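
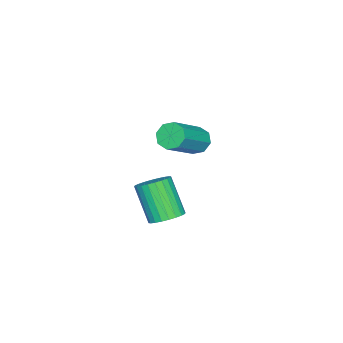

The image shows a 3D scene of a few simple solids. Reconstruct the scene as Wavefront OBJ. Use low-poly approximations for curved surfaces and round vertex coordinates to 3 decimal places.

v 2.878 3.167 -1.898
v 3.408 3.515 -1.498
v 2.853 2.64 -0.002
v 2.322 2.293 -0.402
v 3.185 3.702 -1.471
v 2.629 2.827 0.025
v 2.915 3.808 -1.51
v 2.359 2.933 -0.014
v 2.639 3.816 -1.607
v 2.083 2.941 -0.111
v 2.4 3.726 -1.749
v 1.844 2.851 -0.253
v 2.233 3.55 -1.914
v 1.677 2.675 -0.418
v 2.165 3.316 -2.076
v 1.609 2.442 -0.58
v 2.205 3.06 -2.211
v 1.649 2.185 -0.715
v 2.347 2.82 -2.298
v 1.792 1.945 -0.802
v 2.571 2.633 -2.325
v 2.015 1.758 -0.829
v 2.841 2.527 -2.286
v 2.285 1.652 -0.79
v 3.117 2.519 -2.189
v 2.561 1.644 -0.693
v 3.356 2.609 -2.047
v 2.8 1.734 -0.551
v 3.523 2.785 -1.882
v 2.967 1.91 -0.386
v 3.591 3.018 -1.72
v 3.035 2.144 -0.224
v 3.551 3.275 -1.585
v 2.995 2.4 -0.089
v -2.65 1.894 -1.343
v -2.234 1.925 -1.892
v -0.513 1.556 -0.606
v -0.93 1.526 -0.057
v -2.303 2.396 -1.665
v -0.582 2.028 -0.378
v -2.576 2.574 -1.249
v -0.855 2.205 0.038
v -2.892 2.353 -0.888
v -1.171 1.985 0.398
v -3.067 1.864 -0.794
v -1.346 1.495 0.492
v -2.998 1.392 -1.022
v -1.277 1.024 0.265
v -2.725 1.215 -1.438
v -1.004 0.846 -0.151
v -2.409 1.435 -1.798
v -0.688 1.067 -0.512
f 2 1 5
f 2 5 3
f 3 5 6
f 3 6 4
f 5 1 7
f 5 7 6
f 6 7 8
f 6 8 4
f 7 1 9
f 7 9 8
f 8 9 10
f 8 10 4
f 9 1 11
f 9 11 10
f 10 11 12
f 10 12 4
f 11 1 13
f 11 13 12
f 12 13 14
f 12 14 4
f 13 1 15
f 13 15 14
f 14 15 16
f 14 16 4
f 15 1 17
f 15 17 16
f 16 17 18
f 16 18 4
f 17 1 19
f 17 19 18
f 18 19 20
f 18 20 4
f 19 1 21
f 19 21 20
f 20 21 22
f 20 22 4
f 21 1 23
f 21 23 22
f 22 23 24
f 22 24 4
f 23 1 25
f 23 25 24
f 24 25 26
f 24 26 4
f 25 1 27
f 25 27 26
f 26 27 28
f 26 28 4
f 27 1 29
f 27 29 28
f 28 29 30
f 28 30 4
f 29 1 31
f 29 31 30
f 30 31 32
f 30 32 4
f 31 1 33
f 31 33 32
f 32 33 34
f 32 34 4
f 33 1 2
f 33 2 34
f 34 2 3
f 34 3 4
f 36 35 39
f 36 39 37
f 37 39 40
f 37 40 38
f 39 35 41
f 39 41 40
f 40 41 42
f 40 42 38
f 41 35 43
f 41 43 42
f 42 43 44
f 42 44 38
f 43 35 45
f 43 45 44
f 44 45 46
f 44 46 38
f 45 35 47
f 45 47 46
f 46 47 48
f 46 48 38
f 47 35 49
f 47 49 48
f 48 49 50
f 48 50 38
f 49 35 51
f 49 51 50
f 50 51 52
f 50 52 38
f 51 35 36
f 51 36 52
f 52 36 37
f 52 37 38



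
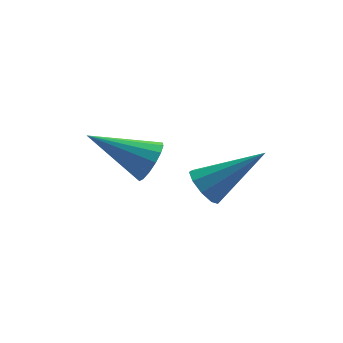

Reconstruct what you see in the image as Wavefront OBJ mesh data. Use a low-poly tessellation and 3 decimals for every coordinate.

v -2.53 -0.322 1.485
v -2.132 0.064 2.005
v -4.33 0.202 2.475
v -2.211 0.325 1.722
v -2.375 0.414 1.376
v -2.581 0.305 1.059
v -2.774 0.028 0.856
v -2.9 -0.343 0.822
v -2.928 -0.708 0.966
v -2.849 -0.97 1.249
v -2.684 -1.058 1.595
v -2.478 -0.949 1.912
v -2.286 -0.672 2.115
v -2.159 -0.302 2.149
v -1.276 -2.104 1.588
v -0.867 -2.059 1.021
v 0.476 -2.096 2.852
v -0.981 -1.62 1.176
v -1.232 -1.408 1.524
v -1.504 -1.521 1.901
v -1.669 -1.907 2.132
v -1.65 -2.385 2.108
v -1.456 -2.731 1.841
v -1.177 -2.784 1.455
v -0.945 -2.518 1.132
f 2 1 4
f 2 4 3
f 4 1 5
f 4 5 3
f 5 1 6
f 5 6 3
f 6 1 7
f 6 7 3
f 7 1 8
f 7 8 3
f 8 1 9
f 8 9 3
f 9 1 10
f 9 10 3
f 10 1 11
f 10 11 3
f 11 1 12
f 11 12 3
f 12 1 13
f 12 13 3
f 13 1 14
f 13 14 3
f 14 1 2
f 14 2 3
f 16 15 18
f 16 18 17
f 18 15 19
f 18 19 17
f 19 15 20
f 19 20 17
f 20 15 21
f 20 21 17
f 21 15 22
f 21 22 17
f 22 15 23
f 22 23 17
f 23 15 24
f 23 24 17
f 24 15 25
f 24 25 17
f 25 15 16
f 25 16 17



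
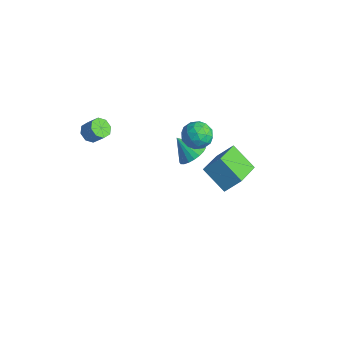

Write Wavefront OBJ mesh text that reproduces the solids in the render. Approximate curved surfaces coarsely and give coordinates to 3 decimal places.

v 4.309 1.226 0.822
v 2.891 0.845 1.864
v 3.325 2.893 0.091
v 1.907 2.513 1.133
v 4.833 1.967 1.807
v 3.415 1.587 2.849
v 3.849 3.635 1.076
v 2.431 3.254 2.118
v 0.804 1.772 3.075
v 1.552 2.307 3.249
v 1.528 0.573 3.651
v 2.276 1.108 3.825
v 1.488 1.232 4.314
v 1.04 1.973 3.958
v 2.04 0.907 2.942
v 1.592 1.648 2.586
v 2.316 1.772 3.167
v 1.974 1.973 4.015
v 1.106 0.907 2.885
v 0.764 1.108 3.733
v 1.114 2.145 3.112
v 1.966 0.735 3.788
v 1.502 0.808 4.076
v 1.942 1.123 4.178
v 0.814 1.948 3.529
v 1.253 2.263 3.631
v 1.216 1.631 4.256
v 1.827 0.617 3.269
v 2.266 0.932 3.371
v 1.138 1.757 2.722
v 1.578 2.072 2.824
v 1.864 1.249 2.644
v 2.003 2.145 3.166
v 2.428 1.44 3.504
v 2.289 1.322 2.985
v 2.026 1.758 2.776
v 1.802 2.263 3.664
v 2.228 1.558 4.002
v 1.765 1.631 4.29
v 1.502 2.067 4.081
v 2.251 1.949 3.615
v 0.852 1.322 2.898
v 1.278 0.617 3.236
v 1.578 0.813 2.819
v 1.315 1.249 2.61
v 0.652 1.44 3.396
v 1.077 0.735 3.734
v 1.054 1.122 4.124
v 0.791 1.558 3.915
v 0.829 0.931 3.285
v -2.518 4.179 -3.761
v -1.895 4.497 -3.118
v -3.462 3.721 -2.619
v -2.122 4.816 -3.177
v -2.417 5.024 -3.337
v -2.73 5.086 -3.571
v -3.006 4.991 -3.837
v -3.198 4.756 -4.09
v -3.272 4.422 -4.286
v -3.216 4.045 -4.391
v -3.04 3.692 -4.387
v -2.773 3.423 -4.275
v -2.462 3.284 -4.074
v -2.161 3.301 -3.819
v -1.922 3.469 -3.553
v -1.786 3.761 -3.324
v -1.777 4.124 -3.17
v -1.905 -3.16 3.613
v -1.504 -2.861 3.182
v -0.894 -2.562 3.956
v -1.295 -2.86 4.387
v -1.869 -2.555 3.351
v -1.259 -2.256 4.125
v -2.255 -2.603 3.673
v -1.644 -2.304 4.447
v -2.436 -2.977 3.961
v -1.826 -2.678 4.735
v -2.306 -3.458 4.044
v -1.696 -3.159 4.818
v -1.941 -3.764 3.875
v -1.331 -3.465 4.649
v -1.556 -3.716 3.553
v -0.945 -3.417 4.327
v -1.374 -3.342 3.265
v -0.764 -3.043 4.039
f 2 4 1
f 5 2 1
f 1 4 3
f 3 5 1
f 2 8 4
f 6 2 5
f 6 8 2
f 4 8 3
f 7 5 3
f 3 8 7
f 7 6 5
f 8 6 7
f 9 46 25
f 46 20 49
f 25 49 14
f 46 49 25
f 9 25 21
f 25 14 26
f 21 26 10
f 25 26 21
f 9 21 30
f 21 10 31
f 30 31 16
f 21 31 30
f 9 30 42
f 30 16 45
f 42 45 19
f 30 45 42
f 9 42 46
f 42 19 50
f 46 50 20
f 42 50 46
f 10 26 37
f 26 14 40
f 37 40 18
f 26 40 37
f 14 49 27
f 49 20 48
f 27 48 13
f 49 48 27
f 20 50 47
f 50 19 43
f 47 43 11
f 50 43 47
f 19 45 44
f 45 16 32
f 44 32 15
f 45 32 44
f 16 31 36
f 31 10 33
f 36 33 17
f 31 33 36
f 12 38 24
f 38 18 39
f 24 39 13
f 38 39 24
f 12 24 22
f 24 13 23
f 22 23 11
f 24 23 22
f 12 22 29
f 22 11 28
f 29 28 15
f 22 28 29
f 12 29 34
f 29 15 35
f 34 35 17
f 29 35 34
f 12 34 38
f 34 17 41
f 38 41 18
f 34 41 38
f 13 39 27
f 39 18 40
f 27 40 14
f 39 40 27
f 11 23 47
f 23 13 48
f 47 48 20
f 23 48 47
f 15 28 44
f 28 11 43
f 44 43 19
f 28 43 44
f 17 35 36
f 35 15 32
f 36 32 16
f 35 32 36
f 18 41 37
f 41 17 33
f 37 33 10
f 41 33 37
f 52 51 54
f 52 54 53
f 54 51 55
f 54 55 53
f 55 51 56
f 55 56 53
f 56 51 57
f 56 57 53
f 57 51 58
f 57 58 53
f 58 51 59
f 58 59 53
f 59 51 60
f 59 60 53
f 60 51 61
f 60 61 53
f 61 51 62
f 61 62 53
f 62 51 63
f 62 63 53
f 63 51 64
f 63 64 53
f 64 51 65
f 64 65 53
f 65 51 66
f 65 66 53
f 66 51 67
f 66 67 53
f 67 51 52
f 67 52 53
f 69 68 72
f 69 72 70
f 70 72 73
f 70 73 71
f 72 68 74
f 72 74 73
f 73 74 75
f 73 75 71
f 74 68 76
f 74 76 75
f 75 76 77
f 75 77 71
f 76 68 78
f 76 78 77
f 77 78 79
f 77 79 71
f 78 68 80
f 78 80 79
f 79 80 81
f 79 81 71
f 80 68 82
f 80 82 81
f 81 82 83
f 81 83 71
f 82 68 84
f 82 84 83
f 83 84 85
f 83 85 71
f 84 68 69
f 84 69 85
f 85 69 70
f 85 70 71



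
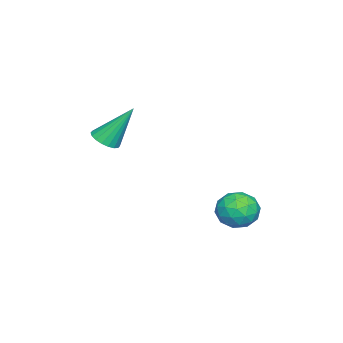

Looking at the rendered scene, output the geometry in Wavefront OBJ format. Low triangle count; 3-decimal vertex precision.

v 2.589 -2.964 -0.222
v 3.234 -3.104 0.01
v 2.191 -1.876 1.542
v 3.273 -2.837 -0.146
v 3.177 -2.595 -0.317
v 2.964 -2.426 -0.469
v 2.676 -2.364 -0.572
v 2.372 -2.42 -0.606
v 2.11 -2.584 -0.564
v 1.944 -2.823 -0.454
v 1.905 -3.09 -0.298
v 2.002 -3.332 -0.127
v 2.215 -3.501 0.025
v 2.502 -3.564 0.128
v 2.806 -3.507 0.162
v 3.068 -3.343 0.12
v 1.884 3.085 -4.203
v 2.194 2.574 -3.416
v 0.646 2.086 -4.364
v 0.956 1.575 -3.577
v 0.598 2.489 -3.463
v 1.363 3.106 -3.363
v 1.477 1.554 -4.417
v 2.242 2.171 -4.317
v 1.943 1.628 -3.548
v 1.4 2.205 -2.959
v 1.44 2.455 -4.821
v 0.897 3.032 -4.232
v 2.148 2.917 -3.795
v 0.692 1.743 -3.985
v 0.482 2.28 -3.917
v 0.664 1.979 -3.455
v 1.659 3.23 -3.764
v 1.842 2.93 -3.302
v 0.903 2.88 -3.329
v 0.998 1.73 -4.478
v 1.181 1.43 -4.016
v 2.176 2.681 -4.325
v 2.358 2.38 -3.863
v 1.937 1.78 -4.451
v 2.182 2.061 -3.411
v 1.455 1.473 -3.505
v 1.761 1.461 -3.999
v 2.21 1.824 -3.94
v 1.863 2.4 -3.064
v 1.135 1.813 -3.158
v 0.925 2.35 -3.091
v 1.374 2.713 -3.033
v 1.715 1.844 -3.142
v 1.705 2.847 -4.622
v 0.977 2.26 -4.716
v 1.466 1.947 -4.747
v 1.915 2.31 -4.689
v 1.385 3.187 -4.275
v 0.658 2.599 -4.369
v 0.63 2.836 -3.84
v 1.079 3.199 -3.781
v 1.125 2.816 -4.638
f 2 1 4
f 2 4 3
f 4 1 5
f 4 5 3
f 5 1 6
f 5 6 3
f 6 1 7
f 6 7 3
f 7 1 8
f 7 8 3
f 8 1 9
f 8 9 3
f 9 1 10
f 9 10 3
f 10 1 11
f 10 11 3
f 11 1 12
f 11 12 3
f 12 1 13
f 12 13 3
f 13 1 14
f 13 14 3
f 14 1 15
f 14 15 3
f 15 1 16
f 15 16 3
f 16 1 2
f 16 2 3
f 17 54 33
f 54 28 57
f 33 57 22
f 54 57 33
f 17 33 29
f 33 22 34
f 29 34 18
f 33 34 29
f 17 29 38
f 29 18 39
f 38 39 24
f 29 39 38
f 17 38 50
f 38 24 53
f 50 53 27
f 38 53 50
f 17 50 54
f 50 27 58
f 54 58 28
f 50 58 54
f 18 34 45
f 34 22 48
f 45 48 26
f 34 48 45
f 22 57 35
f 57 28 56
f 35 56 21
f 57 56 35
f 28 58 55
f 58 27 51
f 55 51 19
f 58 51 55
f 27 53 52
f 53 24 40
f 52 40 23
f 53 40 52
f 24 39 44
f 39 18 41
f 44 41 25
f 39 41 44
f 20 46 32
f 46 26 47
f 32 47 21
f 46 47 32
f 20 32 30
f 32 21 31
f 30 31 19
f 32 31 30
f 20 30 37
f 30 19 36
f 37 36 23
f 30 36 37
f 20 37 42
f 37 23 43
f 42 43 25
f 37 43 42
f 20 42 46
f 42 25 49
f 46 49 26
f 42 49 46
f 21 47 35
f 47 26 48
f 35 48 22
f 47 48 35
f 19 31 55
f 31 21 56
f 55 56 28
f 31 56 55
f 23 36 52
f 36 19 51
f 52 51 27
f 36 51 52
f 25 43 44
f 43 23 40
f 44 40 24
f 43 40 44
f 26 49 45
f 49 25 41
f 45 41 18
f 49 41 45



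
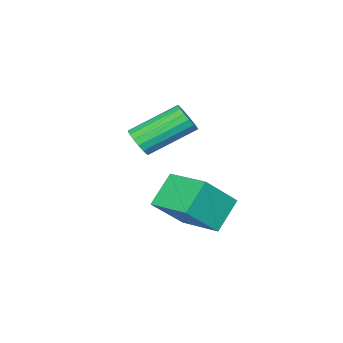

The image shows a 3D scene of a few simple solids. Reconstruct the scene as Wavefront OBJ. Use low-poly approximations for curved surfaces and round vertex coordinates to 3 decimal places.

v -0.129 2.874 -2.581
v -1.215 2.912 -1.531
v 0.193 4.593 -2.309
v -0.892 4.631 -1.26
v 1.132 2.429 -1.26
v 0.047 2.467 -0.211
v 1.455 4.148 -0.989
v 0.369 4.186 0.061
v -2.355 -0.754 -0.572
v -2.171 -1.072 0
v -3.561 0.175 1.143
v -3.745 0.494 0.572
v -1.963 -0.822 -0.02
v -3.353 0.425 1.123
v -1.845 -0.557 -0.167
v -3.235 0.691 0.976
v -1.844 -0.336 -0.406
v -3.234 0.911 0.737
v -1.96 -0.212 -0.684
v -3.35 1.036 0.46
v -2.167 -0.211 -0.935
v -3.557 1.037 0.208
v -2.416 -0.335 -1.104
v -3.806 0.913 0.04
v -2.652 -0.555 -1.15
v -4.042 0.693 -0.007
v -2.819 -0.82 -1.064
v -4.209 0.428 0.079
v -2.88 -1.07 -0.865
v -4.27 0.177 0.278
v -2.821 -1.248 -0.599
v -4.211 -0 0.544
v -2.655 -1.313 -0.327
v -4.045 -0.065 0.816
v -2.42 -1.249 -0.11
v -3.81 -0.001 1.033
f 2 4 1
f 5 2 1
f 1 4 3
f 3 5 1
f 2 8 4
f 6 2 5
f 6 8 2
f 4 8 3
f 7 5 3
f 3 8 7
f 7 6 5
f 8 6 7
f 10 9 13
f 10 13 11
f 11 13 14
f 11 14 12
f 13 9 15
f 13 15 14
f 14 15 16
f 14 16 12
f 15 9 17
f 15 17 16
f 16 17 18
f 16 18 12
f 17 9 19
f 17 19 18
f 18 19 20
f 18 20 12
f 19 9 21
f 19 21 20
f 20 21 22
f 20 22 12
f 21 9 23
f 21 23 22
f 22 23 24
f 22 24 12
f 23 9 25
f 23 25 24
f 24 25 26
f 24 26 12
f 25 9 27
f 25 27 26
f 26 27 28
f 26 28 12
f 27 9 29
f 27 29 28
f 28 29 30
f 28 30 12
f 29 9 31
f 29 31 30
f 30 31 32
f 30 32 12
f 31 9 33
f 31 33 32
f 32 33 34
f 32 34 12
f 33 9 35
f 33 35 34
f 34 35 36
f 34 36 12
f 35 9 10
f 35 10 36
f 36 10 11
f 36 11 12



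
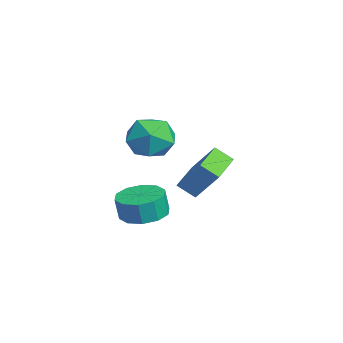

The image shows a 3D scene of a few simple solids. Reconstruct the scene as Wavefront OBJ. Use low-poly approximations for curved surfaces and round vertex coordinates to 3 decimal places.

v -0.95 -2.083 -1.099
v 0.225 -2.317 -1.124
v -1.325 -3.983 -0.996
v -0.15 -4.217 -1.021
v -0.636 -3.691 -0.06
v -0.404 -2.516 -0.124
v -0.696 -3.784 -1.996
v -0.464 -2.609 -2.06
v 0.382 -3.368 -1.679
v 0.419 -3.31 -0.482
v -1.519 -2.99 -1.638
v -1.482 -2.932 -0.441
v -1.595 -1.108 -5.131
v -1.934 -1.846 -4.53
v -3.157 -0.173 -4.865
v -3.496 -0.911 -4.264
v -0.844 -0.269 -3.676
v -1.183 -1.007 -3.075
v -2.406 0.666 -3.41
v -2.745 -0.072 -2.809
v 2.247 -3.863 -3.958
v 3.238 -4.097 -4.021
v 3.264 -4.271 -2.965
v 2.273 -4.037 -2.902
v 3.19 -3.477 -3.918
v 3.216 -3.651 -2.862
v 2.782 -3.004 -3.83
v 2.809 -3.178 -2.774
v 2.17 -2.86 -3.791
v 2.196 -3.034 -2.735
v 1.587 -3.098 -3.815
v 1.613 -3.272 -2.76
v 1.256 -3.629 -3.895
v 1.282 -3.803 -2.839
v 1.304 -4.249 -3.998
v 1.33 -4.423 -2.942
v 1.711 -4.722 -4.086
v 1.738 -4.896 -3.03
v 2.324 -4.866 -4.125
v 2.35 -5.04 -3.069
v 2.907 -4.628 -4.1
v 2.933 -4.802 -3.045
f 1 12 6
f 1 6 2
f 1 2 8
f 1 8 11
f 1 11 12
f 2 6 10
f 6 12 5
f 12 11 3
f 11 8 7
f 8 2 9
f 4 10 5
f 4 5 3
f 4 3 7
f 4 7 9
f 4 9 10
f 5 10 6
f 3 5 12
f 7 3 11
f 9 7 8
f 10 9 2
f 14 16 13
f 17 14 13
f 13 16 15
f 15 17 13
f 14 20 16
f 18 14 17
f 18 20 14
f 16 20 15
f 19 17 15
f 15 20 19
f 19 18 17
f 20 18 19
f 22 21 25
f 22 25 23
f 23 25 26
f 23 26 24
f 25 21 27
f 25 27 26
f 26 27 28
f 26 28 24
f 27 21 29
f 27 29 28
f 28 29 30
f 28 30 24
f 29 21 31
f 29 31 30
f 30 31 32
f 30 32 24
f 31 21 33
f 31 33 32
f 32 33 34
f 32 34 24
f 33 21 35
f 33 35 34
f 34 35 36
f 34 36 24
f 35 21 37
f 35 37 36
f 36 37 38
f 36 38 24
f 37 21 39
f 37 39 38
f 38 39 40
f 38 40 24
f 39 21 41
f 39 41 40
f 40 41 42
f 40 42 24
f 41 21 22
f 41 22 42
f 42 22 23
f 42 23 24



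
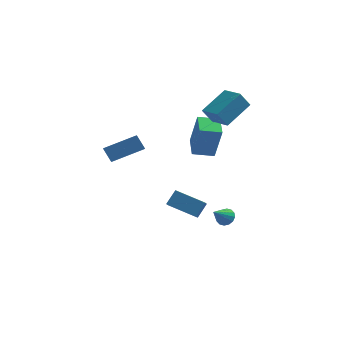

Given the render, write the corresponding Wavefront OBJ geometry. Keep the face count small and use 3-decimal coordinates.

v -3.507 -4.6 3.399
v -1.85 -3.82 4.152
v -3.904 -2.795 2.402
v -2.247 -2.015 3.155
v -2.993 -4.925 2.605
v -1.336 -4.145 3.358
v -3.39 -3.12 1.608
v -1.733 -2.34 2.361
v 2.369 -0.13 -3.92
v 2.653 0.151 -3.459
v 1.831 -1.03 -3.04
v 2.373 0.296 -3.483
v 2.092 0.326 -3.624
v 1.886 0.234 -3.845
v 1.809 0.045 -4.085
v 1.882 -0.191 -4.282
v 2.086 -0.411 -4.381
v 2.366 -0.555 -4.358
v 2.647 -0.585 -4.217
v 2.853 -0.493 -3.996
v 2.93 -0.304 -3.755
v 2.857 -0.068 -3.559
v 0.212 1.153 0.237
v 0.689 0.868 2.324
v -0.175 2.625 0.526
v 0.302 2.34 2.613
v 1.438 1.52 0.007
v 1.915 1.235 2.094
v 1.051 2.992 0.296
v 1.528 2.707 2.383
v -0.789 -0.604 -3.038
v -0.735 -1.45 -2.436
v -0.391 -0.005 -2.232
v -0.337 -0.851 -1.63
v 0.937 -0.929 -3.65
v 0.991 -1.775 -3.048
v 1.335 -0.33 -2.844
v 1.389 -1.176 -2.242
v 1.242 1.832 2.601
v 0.705 1.526 3.571
v 2.276 3.25 3.62
v 1.739 2.945 4.59
v 2.261 0.895 2.87
v 1.724 0.59 3.84
v 3.295 2.314 3.889
v 2.758 2.008 4.859
f 2 4 1
f 5 2 1
f 1 4 3
f 3 5 1
f 2 8 4
f 6 2 5
f 6 8 2
f 4 8 3
f 7 5 3
f 3 8 7
f 7 6 5
f 8 6 7
f 10 9 12
f 10 12 11
f 12 9 13
f 12 13 11
f 13 9 14
f 13 14 11
f 14 9 15
f 14 15 11
f 15 9 16
f 15 16 11
f 16 9 17
f 16 17 11
f 17 9 18
f 17 18 11
f 18 9 19
f 18 19 11
f 19 9 20
f 19 20 11
f 20 9 21
f 20 21 11
f 21 9 22
f 21 22 11
f 22 9 10
f 22 10 11
f 24 26 23
f 27 24 23
f 23 26 25
f 25 27 23
f 24 30 26
f 28 24 27
f 28 30 24
f 26 30 25
f 29 27 25
f 25 30 29
f 29 28 27
f 30 28 29
f 32 34 31
f 35 32 31
f 31 34 33
f 33 35 31
f 32 38 34
f 36 32 35
f 36 38 32
f 34 38 33
f 37 35 33
f 33 38 37
f 37 36 35
f 38 36 37
f 40 42 39
f 43 40 39
f 39 42 41
f 41 43 39
f 40 46 42
f 44 40 43
f 44 46 40
f 42 46 41
f 45 43 41
f 41 46 45
f 45 44 43
f 46 44 45



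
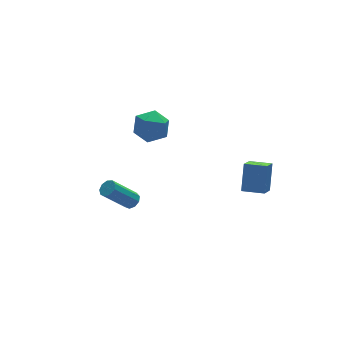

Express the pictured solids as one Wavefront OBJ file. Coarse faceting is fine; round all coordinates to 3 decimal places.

v -2.429 -0.879 -0.32
v -2.027 -0.659 0.019
v -3.429 -0.562 1.619
v -3.831 -0.781 1.28
v -2.217 -0.373 -0.165
v -3.619 -0.276 1.435
v -2.506 -0.323 -0.422
v -3.908 -0.226 1.179
v -2.76 -0.533 -0.631
v -4.161 -0.436 0.97
v -2.858 -0.905 -0.695
v -4.26 -0.808 0.906
v -2.756 -1.264 -0.583
v -4.158 -1.167 1.017
v -2.501 -1.443 -0.349
v -3.903 -1.346 1.252
v -2.212 -1.358 -0.101
v -3.614 -1.261 1.499
v -2.025 -1.048 0.044
v -3.427 -0.951 1.645
v 3.491 -3.204 0.349
v 2.688 -4.051 1.104
v 4.051 -2.4 1.847
v 3.248 -3.247 2.602
v 4.472 -4.053 0.438
v 3.669 -4.9 1.193
v 5.032 -3.249 1.936
v 4.229 -4.096 2.691
v -0.19 3.348 3
v 0.856 3.559 2.478
v -0.076 1.501 2.482
v 0.97 1.712 1.96
v 0.877 1.756 3.143
v 0.807 2.898 3.464
v -0.027 2.162 1.496
v -0.097 3.304 1.817
v 0.957 2.826 1.549
v 1.516 2.575 2.567
v -0.736 2.485 2.393
v -0.177 2.234 3.411
f 2 1 5
f 2 5 3
f 3 5 6
f 3 6 4
f 5 1 7
f 5 7 6
f 6 7 8
f 6 8 4
f 7 1 9
f 7 9 8
f 8 9 10
f 8 10 4
f 9 1 11
f 9 11 10
f 10 11 12
f 10 12 4
f 11 1 13
f 11 13 12
f 12 13 14
f 12 14 4
f 13 1 15
f 13 15 14
f 14 15 16
f 14 16 4
f 15 1 17
f 15 17 16
f 16 17 18
f 16 18 4
f 17 1 19
f 17 19 18
f 18 19 20
f 18 20 4
f 19 1 2
f 19 2 20
f 20 2 3
f 20 3 4
f 22 24 21
f 25 22 21
f 21 24 23
f 23 25 21
f 22 28 24
f 26 22 25
f 26 28 22
f 24 28 23
f 27 25 23
f 23 28 27
f 27 26 25
f 28 26 27
f 29 40 34
f 29 34 30
f 29 30 36
f 29 36 39
f 29 39 40
f 30 34 38
f 34 40 33
f 40 39 31
f 39 36 35
f 36 30 37
f 32 38 33
f 32 33 31
f 32 31 35
f 32 35 37
f 32 37 38
f 33 38 34
f 31 33 40
f 35 31 39
f 37 35 36
f 38 37 30



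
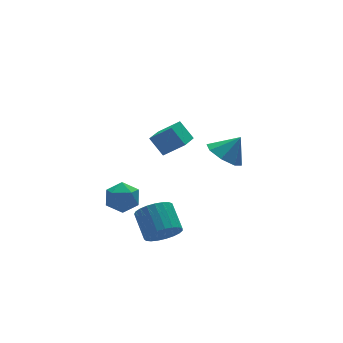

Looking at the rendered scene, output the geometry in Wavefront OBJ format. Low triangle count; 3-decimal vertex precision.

v -2.216 2.258 -4.448
v -1.355 1.752 -4.417
v -2.705 1.508 -3.103
v -1.844 1.002 -3.072
v -1.852 1.985 -2.897
v -1.55 2.449 -3.728
v -2.51 0.811 -3.792
v -2.208 1.275 -4.623
v -1.537 0.858 -4.011
v -1.13 1.584 -3.459
v -2.93 1.676 -4.061
v -2.523 2.402 -3.509
v -2.492 -3.5 -2.937
v -1.922 -3.975 -2.328
v -1.738 -2.635 -1.454
v -2.308 -2.16 -2.063
v -1.66 -3.837 -2.596
v -1.476 -2.497 -1.722
v -1.542 -3.64 -2.922
v -1.358 -2.3 -2.049
v -1.589 -3.419 -3.252
v -1.405 -2.079 -2.378
v -1.791 -3.212 -3.526
v -1.607 -1.872 -2.653
v -2.115 -3.055 -3.699
v -1.931 -1.715 -2.826
v -2.504 -2.975 -3.74
v -2.32 -1.635 -2.867
v -2.891 -2.985 -3.642
v -2.707 -1.645 -2.769
v -3.209 -3.085 -3.422
v -3.024 -1.745 -2.549
v -3.403 -3.256 -3.118
v -3.218 -1.916 -2.245
v -3.439 -3.47 -2.783
v -3.255 -2.13 -1.91
v -3.312 -3.689 -2.474
v -3.128 -2.349 -1.601
v -3.043 -3.875 -2.246
v -2.859 -2.535 -1.372
v -2.679 -3.996 -2.136
v -2.495 -2.656 -1.263
v -2.282 -4.032 -2.165
v -2.098 -2.692 -1.292
v -1.892 -2.372 1.783
v -1.067 -3.022 2.631
v -2.236 -1.663 2.661
v -1.411 -2.313 3.509
v -1.009 -1.607 1.511
v -0.184 -2.257 2.359
v -1.353 -0.898 2.389
v -0.528 -1.548 3.237
v 1.959 -1.5 -0.019
v 2.577 -0.724 -0.393
v 2.801 -1.64 1.079
v 1.989 -0.446 0.092
v 1.384 -0.786 0.513
v 1.116 -1.544 0.622
v 1.342 -2.276 0.356
v 1.93 -2.554 -0.13
v 2.535 -2.214 -0.551
v 2.803 -1.456 -0.66
f 1 12 6
f 1 6 2
f 1 2 8
f 1 8 11
f 1 11 12
f 2 6 10
f 6 12 5
f 12 11 3
f 11 8 7
f 8 2 9
f 4 10 5
f 4 5 3
f 4 3 7
f 4 7 9
f 4 9 10
f 5 10 6
f 3 5 12
f 7 3 11
f 9 7 8
f 10 9 2
f 14 13 17
f 14 17 15
f 15 17 18
f 15 18 16
f 17 13 19
f 17 19 18
f 18 19 20
f 18 20 16
f 19 13 21
f 19 21 20
f 20 21 22
f 20 22 16
f 21 13 23
f 21 23 22
f 22 23 24
f 22 24 16
f 23 13 25
f 23 25 24
f 24 25 26
f 24 26 16
f 25 13 27
f 25 27 26
f 26 27 28
f 26 28 16
f 27 13 29
f 27 29 28
f 28 29 30
f 28 30 16
f 29 13 31
f 29 31 30
f 30 31 32
f 30 32 16
f 31 13 33
f 31 33 32
f 32 33 34
f 32 34 16
f 33 13 35
f 33 35 34
f 34 35 36
f 34 36 16
f 35 13 37
f 35 37 36
f 36 37 38
f 36 38 16
f 37 13 39
f 37 39 38
f 38 39 40
f 38 40 16
f 39 13 41
f 39 41 40
f 40 41 42
f 40 42 16
f 41 13 43
f 41 43 42
f 42 43 44
f 42 44 16
f 43 13 14
f 43 14 44
f 44 14 15
f 44 15 16
f 46 48 45
f 49 46 45
f 45 48 47
f 47 49 45
f 46 52 48
f 50 46 49
f 50 52 46
f 48 52 47
f 51 49 47
f 47 52 51
f 51 50 49
f 52 50 51
f 54 53 56
f 54 56 55
f 56 53 57
f 56 57 55
f 57 53 58
f 57 58 55
f 58 53 59
f 58 59 55
f 59 53 60
f 59 60 55
f 60 53 61
f 60 61 55
f 61 53 62
f 61 62 55
f 62 53 54
f 62 54 55



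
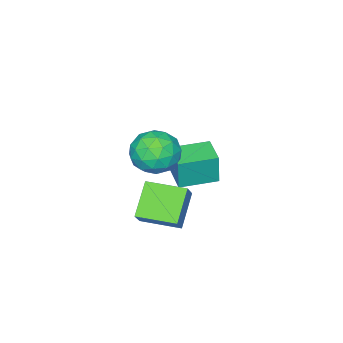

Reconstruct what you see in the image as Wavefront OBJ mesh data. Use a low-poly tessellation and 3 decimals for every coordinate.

v 1.949 1.44 4.527
v 3.124 1.676 4.755
v 2.476 0.224 3.065
v 3.651 0.46 3.293
v 2.991 -0.179 4.095
v 2.664 0.573 4.999
v 2.936 1.327 2.821
v 2.609 2.079 3.725
v 3.733 1.606 3.701
v 3.767 0.675 4.488
v 1.833 1.225 3.332
v 1.867 0.294 4.119
v 2.49 1.665 4.769
v 3.11 0.235 3.051
v 2.722 -0.14 3.522
v 3.412 -0.002 3.656
v 2.22 1.016 4.912
v 2.911 1.155 5.046
v 2.832 0.065 4.659
v 2.689 0.745 2.774
v 3.38 0.884 2.908
v 2.188 1.902 4.164
v 2.878 2.04 4.298
v 2.768 1.835 3.161
v 3.539 1.762 4.284
v 3.849 1.047 3.424
v 3.428 1.557 3.147
v 3.237 1.999 3.678
v 3.559 1.215 4.746
v 3.869 0.5 3.887
v 3.481 0.125 4.359
v 3.289 0.567 4.89
v 3.917 1.174 4.127
v 1.731 1.4 3.933
v 2.041 0.685 3.074
v 2.311 1.333 2.93
v 2.119 1.775 3.461
v 1.751 0.853 4.396
v 2.061 0.138 3.536
v 2.363 -0.099 4.142
v 2.172 0.343 4.673
v 1.683 0.726 3.693
v 1.902 -0.827 -2.346
v 0.497 -1.435 -1.09
v 1.076 0.972 -2.399
v -0.329 0.364 -1.143
v 2.629 -0.464 -1.357
v 1.224 -1.072 -0.101
v 1.803 1.335 -1.41
v 0.398 0.727 -0.154
v -2.488 -0.372 -0.759
v -2.406 -0.347 0.919
v -1.653 0.86 -0.818
v -1.571 0.885 0.86
v -0.909 -1.445 -0.82
v -0.827 -1.42 0.858
v -0.074 -0.213 -0.879
v 0.008 -0.188 0.799
f 1 38 17
f 38 12 41
f 17 41 6
f 38 41 17
f 1 17 13
f 17 6 18
f 13 18 2
f 17 18 13
f 1 13 22
f 13 2 23
f 22 23 8
f 13 23 22
f 1 22 34
f 22 8 37
f 34 37 11
f 22 37 34
f 1 34 38
f 34 11 42
f 38 42 12
f 34 42 38
f 2 18 29
f 18 6 32
f 29 32 10
f 18 32 29
f 6 41 19
f 41 12 40
f 19 40 5
f 41 40 19
f 12 42 39
f 42 11 35
f 39 35 3
f 42 35 39
f 11 37 36
f 37 8 24
f 36 24 7
f 37 24 36
f 8 23 28
f 23 2 25
f 28 25 9
f 23 25 28
f 4 30 16
f 30 10 31
f 16 31 5
f 30 31 16
f 4 16 14
f 16 5 15
f 14 15 3
f 16 15 14
f 4 14 21
f 14 3 20
f 21 20 7
f 14 20 21
f 4 21 26
f 21 7 27
f 26 27 9
f 21 27 26
f 4 26 30
f 26 9 33
f 30 33 10
f 26 33 30
f 5 31 19
f 31 10 32
f 19 32 6
f 31 32 19
f 3 15 39
f 15 5 40
f 39 40 12
f 15 40 39
f 7 20 36
f 20 3 35
f 36 35 11
f 20 35 36
f 9 27 28
f 27 7 24
f 28 24 8
f 27 24 28
f 10 33 29
f 33 9 25
f 29 25 2
f 33 25 29
f 44 46 43
f 47 44 43
f 43 46 45
f 45 47 43
f 44 50 46
f 48 44 47
f 48 50 44
f 46 50 45
f 49 47 45
f 45 50 49
f 49 48 47
f 50 48 49
f 52 54 51
f 55 52 51
f 51 54 53
f 53 55 51
f 52 58 54
f 56 52 55
f 56 58 52
f 54 58 53
f 57 55 53
f 53 58 57
f 57 56 55
f 58 56 57



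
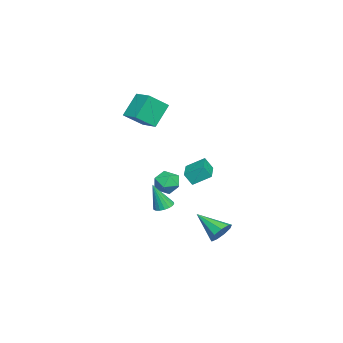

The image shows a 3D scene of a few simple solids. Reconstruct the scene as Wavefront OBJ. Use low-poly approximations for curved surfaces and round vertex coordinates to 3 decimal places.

v 2.367 0.761 0.98
v 2.198 1.82 1.64
v 2.293 1.221 0.222
v 2.123 2.281 0.882
v 3.977 1.019 0.978
v 3.807 2.079 1.638
v 3.902 1.48 0.22
v 3.733 2.539 0.88
v 0.796 -0.901 -2.998
v 1.127 -1.415 -3.218
v 1.024 -1.499 -1.262
v 1.334 -1.218 -3.178
v 1.435 -0.957 -3.102
v 1.409 -0.686 -3.005
v 1.261 -0.457 -2.907
v 1.022 -0.317 -2.827
v 0.737 -0.292 -2.781
v 0.464 -0.388 -2.778
v 0.257 -0.585 -2.818
v 0.156 -0.846 -2.894
v 0.182 -1.117 -2.991
v 0.33 -1.346 -3.089
v 0.57 -1.486 -3.169
v 0.854 -1.511 -3.215
v 2.319 2.812 -4.13
v 2.947 2.334 -4.445
v 1.661 1.248 -3.07
v 3.121 2.593 -3.954
v 2.92 2.955 -3.546
v 2.437 3.249 -3.41
v 1.899 3.339 -3.612
v 1.557 3.183 -4.055
v 1.572 2.852 -4.533
v 1.936 2.503 -4.823
v 2.479 2.299 -4.788
v -1.495 -3.892 3.194
v -2.496 -3.322 4.629
v -2.349 -2.913 2.209
v -3.35 -2.343 3.644
v -0.61 -2.897 3.416
v -1.611 -2.327 4.851
v -1.464 -1.918 2.431
v -2.465 -1.348 3.866
v -0.74 -0.366 -1.933
v -0.231 -1.15 -1.933
v -2.009 -1.19 -1.887
v -1.5 -1.974 -1.887
v -1.493 -1.412 -1.139
v -0.708 -0.903 -1.168
v -1.532 -1.437 -2.652
v -0.747 -0.928 -2.681
v -0.72 -1.813 -2.378
v -0.696 -1.797 -1.442
v -1.544 -0.543 -2.378
v -1.52 -0.527 -1.442
f 2 4 1
f 5 2 1
f 1 4 3
f 3 5 1
f 2 8 4
f 6 2 5
f 6 8 2
f 4 8 3
f 7 5 3
f 3 8 7
f 7 6 5
f 8 6 7
f 10 9 12
f 10 12 11
f 12 9 13
f 12 13 11
f 13 9 14
f 13 14 11
f 14 9 15
f 14 15 11
f 15 9 16
f 15 16 11
f 16 9 17
f 16 17 11
f 17 9 18
f 17 18 11
f 18 9 19
f 18 19 11
f 19 9 20
f 19 20 11
f 20 9 21
f 20 21 11
f 21 9 22
f 21 22 11
f 22 9 23
f 22 23 11
f 23 9 24
f 23 24 11
f 24 9 10
f 24 10 11
f 26 25 28
f 26 28 27
f 28 25 29
f 28 29 27
f 29 25 30
f 29 30 27
f 30 25 31
f 30 31 27
f 31 25 32
f 31 32 27
f 32 25 33
f 32 33 27
f 33 25 34
f 33 34 27
f 34 25 35
f 34 35 27
f 35 25 26
f 35 26 27
f 37 39 36
f 40 37 36
f 36 39 38
f 38 40 36
f 37 43 39
f 41 37 40
f 41 43 37
f 39 43 38
f 42 40 38
f 38 43 42
f 42 41 40
f 43 41 42
f 44 55 49
f 44 49 45
f 44 45 51
f 44 51 54
f 44 54 55
f 45 49 53
f 49 55 48
f 55 54 46
f 54 51 50
f 51 45 52
f 47 53 48
f 47 48 46
f 47 46 50
f 47 50 52
f 47 52 53
f 48 53 49
f 46 48 55
f 50 46 54
f 52 50 51
f 53 52 45



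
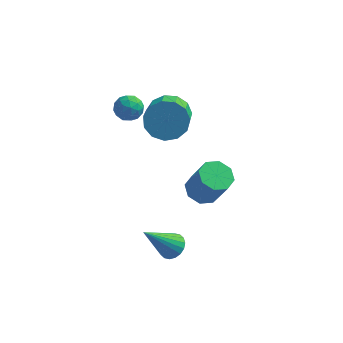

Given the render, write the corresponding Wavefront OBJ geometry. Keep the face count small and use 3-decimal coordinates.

v 2.302 -1.417 -3.576
v 2.717 -1.874 -3.52
v 1.298 -2.143 -2.044
v 2.821 -1.676 -3.358
v 2.823 -1.427 -3.239
v 2.721 -1.176 -3.187
v 2.536 -0.973 -3.212
v 2.305 -0.858 -3.309
v 2.073 -0.853 -3.459
v 1.887 -0.96 -3.632
v 1.782 -1.158 -3.794
v 1.781 -1.407 -3.912
v 1.883 -1.658 -3.964
v 2.068 -1.861 -3.94
v 2.299 -1.977 -3.843
v 2.531 -1.981 -3.693
v -0.521 2.417 1.469
v 0.082 2.424 1.222
v -0.222 1.696 2.178
v 0.381 1.703 1.931
v 0.155 2.222 2.255
v -0.03 2.668 1.816
v -0.11 1.452 1.584
v -0.295 1.898 1.145
v 0.336 1.828 1.293
v 0.5 2.304 1.708
v -0.64 1.816 1.692
v -0.476 2.292 2.107
v -0.245 2.484 1.283
v 0.105 1.636 2.117
v -0.027 1.941 2.307
v 0.327 1.945 2.162
v -0.311 2.627 1.632
v 0.043 2.631 1.487
v 0.086 2.512 2.094
v -0.183 1.489 1.913
v 0.171 1.493 1.768
v -0.467 2.175 1.238
v -0.113 2.179 1.093
v -0.226 1.608 1.306
v 0.258 2.138 1.18
v 0.434 1.714 1.597
v 0.145 1.567 1.392
v 0.037 1.829 1.135
v 0.355 2.417 1.424
v 0.53 1.993 1.841
v 0.397 2.298 2.031
v 0.289 2.56 1.773
v 0.504 2.067 1.465
v -0.67 2.127 1.559
v -0.495 1.703 1.976
v -0.429 1.56 1.627
v -0.537 1.822 1.369
v -0.574 2.406 1.803
v -0.398 1.982 2.22
v -0.177 2.291 2.265
v -0.285 2.553 2.008
v -0.644 2.053 1.935
v 1.239 3.818 -0.131
v 1.943 4.244 0.345
v 2.165 2.468 1.606
v 1.461 2.042 1.131
v 1.49 4.369 0.601
v 1.712 2.593 1.863
v 0.957 4.32 0.625
v 1.18 2.543 1.887
v 0.514 4.111 0.41
v 0.737 2.335 1.671
v 0.301 3.809 0.022
v 0.524 2.033 1.284
v 0.386 3.51 -0.414
v 0.608 1.734 0.848
v 0.741 3.309 -0.76
v 0.964 1.533 0.502
v 1.255 3.27 -0.906
v 1.477 1.493 0.355
v 1.763 3.404 -0.806
v 1.985 1.628 0.455
v 2.105 3.67 -0.492
v 2.327 1.894 0.77
v 2.172 3.983 -0.063
v 2.394 2.207 1.199
v 3.45 -1.209 0.203
v 4.124 -1.117 -0.061
v 4.725 -1.518 1.333
v 4.05 -1.611 1.597
v 3.916 -0.649 0.163
v 4.517 -1.051 1.557
v 3.435 -0.51 0.411
v 4.036 -0.911 1.805
v 2.963 -0.78 0.536
v 3.563 -1.181 1.93
v 2.775 -1.302 0.467
v 3.376 -1.703 1.861
v 2.983 -1.769 0.243
v 3.584 -2.171 1.637
v 3.464 -1.909 -0.005
v 4.065 -2.31 1.389
v 3.937 -1.639 -0.13
v 4.537 -2.04 1.264
f 2 1 4
f 2 4 3
f 4 1 5
f 4 5 3
f 5 1 6
f 5 6 3
f 6 1 7
f 6 7 3
f 7 1 8
f 7 8 3
f 8 1 9
f 8 9 3
f 9 1 10
f 9 10 3
f 10 1 11
f 10 11 3
f 11 1 12
f 11 12 3
f 12 1 13
f 12 13 3
f 13 1 14
f 13 14 3
f 14 1 15
f 14 15 3
f 15 1 16
f 15 16 3
f 16 1 2
f 16 2 3
f 17 54 33
f 54 28 57
f 33 57 22
f 54 57 33
f 17 33 29
f 33 22 34
f 29 34 18
f 33 34 29
f 17 29 38
f 29 18 39
f 38 39 24
f 29 39 38
f 17 38 50
f 38 24 53
f 50 53 27
f 38 53 50
f 17 50 54
f 50 27 58
f 54 58 28
f 50 58 54
f 18 34 45
f 34 22 48
f 45 48 26
f 34 48 45
f 22 57 35
f 57 28 56
f 35 56 21
f 57 56 35
f 28 58 55
f 58 27 51
f 55 51 19
f 58 51 55
f 27 53 52
f 53 24 40
f 52 40 23
f 53 40 52
f 24 39 44
f 39 18 41
f 44 41 25
f 39 41 44
f 20 46 32
f 46 26 47
f 32 47 21
f 46 47 32
f 20 32 30
f 32 21 31
f 30 31 19
f 32 31 30
f 20 30 37
f 30 19 36
f 37 36 23
f 30 36 37
f 20 37 42
f 37 23 43
f 42 43 25
f 37 43 42
f 20 42 46
f 42 25 49
f 46 49 26
f 42 49 46
f 21 47 35
f 47 26 48
f 35 48 22
f 47 48 35
f 19 31 55
f 31 21 56
f 55 56 28
f 31 56 55
f 23 36 52
f 36 19 51
f 52 51 27
f 36 51 52
f 25 43 44
f 43 23 40
f 44 40 24
f 43 40 44
f 26 49 45
f 49 25 41
f 45 41 18
f 49 41 45
f 60 59 63
f 60 63 61
f 61 63 64
f 61 64 62
f 63 59 65
f 63 65 64
f 64 65 66
f 64 66 62
f 65 59 67
f 65 67 66
f 66 67 68
f 66 68 62
f 67 59 69
f 67 69 68
f 68 69 70
f 68 70 62
f 69 59 71
f 69 71 70
f 70 71 72
f 70 72 62
f 71 59 73
f 71 73 72
f 72 73 74
f 72 74 62
f 73 59 75
f 73 75 74
f 74 75 76
f 74 76 62
f 75 59 77
f 75 77 76
f 76 77 78
f 76 78 62
f 77 59 79
f 77 79 78
f 78 79 80
f 78 80 62
f 79 59 81
f 79 81 80
f 80 81 82
f 80 82 62
f 81 59 60
f 81 60 82
f 82 60 61
f 82 61 62
f 84 83 87
f 84 87 85
f 85 87 88
f 85 88 86
f 87 83 89
f 87 89 88
f 88 89 90
f 88 90 86
f 89 83 91
f 89 91 90
f 90 91 92
f 90 92 86
f 91 83 93
f 91 93 92
f 92 93 94
f 92 94 86
f 93 83 95
f 93 95 94
f 94 95 96
f 94 96 86
f 95 83 97
f 95 97 96
f 96 97 98
f 96 98 86
f 97 83 99
f 97 99 98
f 98 99 100
f 98 100 86
f 99 83 84
f 99 84 100
f 100 84 85
f 100 85 86



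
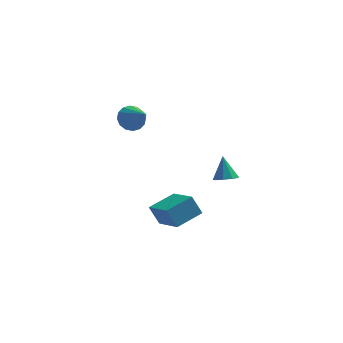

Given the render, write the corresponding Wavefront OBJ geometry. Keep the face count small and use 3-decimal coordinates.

v -2.063 3.617 -0.071
v -1.506 4.144 0.118
v -1.297 2.483 0.831
v -1.792 4.183 0.409
v -2.15 4.07 0.57
v -2.485 3.835 0.56
v -2.707 3.542 0.381
v -2.756 3.27 0.081
v -2.62 3.09 -0.261
v -2.335 3.051 -0.551
v -1.977 3.165 -0.713
v -1.642 3.399 -0.703
v -1.42 3.692 -0.524
v -1.371 3.965 -0.223
v 0.31 -3.808 -3.15
v -0.176 -3.628 -2.168
v -0.549 -2.371 -3.838
v -1.035 -2.192 -2.856
v 1.455 -2.928 -2.744
v 0.969 -2.749 -1.762
v 0.596 -1.492 -3.432
v 0.11 -1.312 -2.45
v 2.542 -2.58 -0.626
v 2.881 -2.101 -0.827
v 2.378 -1.98 0.526
v 2.472 -2.038 -0.919
v 2.096 -2.228 -0.873
v 1.928 -2.583 -0.712
v 2.048 -2.937 -0.511
v 2.4 -3.123 -0.364
v 2.818 -3.056 -0.339
v 3.107 -2.766 -0.449
v 3.132 -2.389 -0.642
f 2 1 4
f 2 4 3
f 4 1 5
f 4 5 3
f 5 1 6
f 5 6 3
f 6 1 7
f 6 7 3
f 7 1 8
f 7 8 3
f 8 1 9
f 8 9 3
f 9 1 10
f 9 10 3
f 10 1 11
f 10 11 3
f 11 1 12
f 11 12 3
f 12 1 13
f 12 13 3
f 13 1 14
f 13 14 3
f 14 1 2
f 14 2 3
f 16 18 15
f 19 16 15
f 15 18 17
f 17 19 15
f 16 22 18
f 20 16 19
f 20 22 16
f 18 22 17
f 21 19 17
f 17 22 21
f 21 20 19
f 22 20 21
f 24 23 26
f 24 26 25
f 26 23 27
f 26 27 25
f 27 23 28
f 27 28 25
f 28 23 29
f 28 29 25
f 29 23 30
f 29 30 25
f 30 23 31
f 30 31 25
f 31 23 32
f 31 32 25
f 32 23 33
f 32 33 25
f 33 23 24
f 33 24 25



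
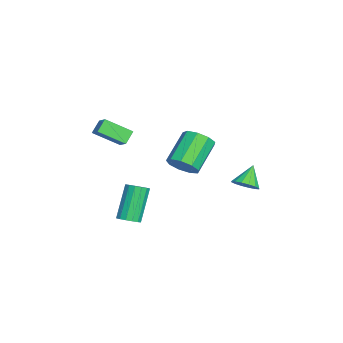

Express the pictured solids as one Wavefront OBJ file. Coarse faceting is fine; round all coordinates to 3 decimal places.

v -1.899 -4.388 1.833
v -1.201 -4.04 2.321
v -1.971 -2.982 0.935
v -1.274 -2.634 1.423
v -1.326 -4.726 1.257
v -0.629 -4.378 1.745
v -1.399 -3.32 0.359
v -0.701 -2.972 0.847
v -2.446 3.067 -3.143
v -1.91 3.586 -2.916
v -3.274 3.473 -2.117
v -2.141 3.784 -3.181
v -2.454 3.79 -3.436
v -2.765 3.602 -3.612
v -2.99 3.271 -3.663
v -3.07 2.885 -3.575
v -2.982 2.548 -3.371
v -2.751 2.35 -3.106
v -2.438 2.344 -2.851
v -2.127 2.532 -2.674
v -1.902 2.863 -2.623
v -1.822 3.249 -2.712
v 0.425 -2.816 -4.105
v 0.964 -2.915 -3.756
v -0.146 -2.504 -1.925
v -0.685 -2.404 -2.275
v 0.966 -2.587 -3.829
v -0.143 -2.176 -1.998
v 0.824 -2.319 -3.975
v -0.286 -1.908 -2.144
v 0.574 -2.185 -4.156
v -0.535 -1.774 -2.325
v 0.285 -2.22 -4.324
v -0.825 -1.808 -2.493
v 0.033 -2.414 -4.433
v -1.077 -2.003 -2.602
v -0.114 -2.716 -4.455
v -1.224 -2.305 -2.624
v -0.117 -3.044 -4.382
v -1.226 -2.633 -2.551
v 0.026 -3.312 -4.236
v -1.084 -2.901 -2.405
v 0.275 -3.446 -4.055
v -0.834 -3.035 -2.224
v 0.565 -3.412 -3.887
v -0.545 -3 -2.056
v 0.817 -3.217 -3.778
v -0.293 -2.806 -1.947
v 0.042 -0.096 -0.309
v 0.609 -0.169 0.398
v -0.834 0.623 1.637
v -1.402 0.696 0.929
v 0.679 0.386 0.126
v -0.764 1.178 1.364
v 0.451 0.716 -0.351
v -0.992 1.507 0.888
v 0.031 0.666 -0.808
v -1.412 1.457 0.431
v -0.384 0.259 -1.031
v -1.827 1.051 0.207
v -0.6 -0.313 -0.917
v -2.043 0.478 0.321
v -0.516 -0.784 -0.519
v -1.959 0.007 0.72
v -0.171 -0.933 -0.022
v -1.614 -0.141 1.217
v 0.273 -0.69 0.34
v -1.17 0.102 1.579
f 2 4 1
f 5 2 1
f 1 4 3
f 3 5 1
f 2 8 4
f 6 2 5
f 6 8 2
f 4 8 3
f 7 5 3
f 3 8 7
f 7 6 5
f 8 6 7
f 10 9 12
f 10 12 11
f 12 9 13
f 12 13 11
f 13 9 14
f 13 14 11
f 14 9 15
f 14 15 11
f 15 9 16
f 15 16 11
f 16 9 17
f 16 17 11
f 17 9 18
f 17 18 11
f 18 9 19
f 18 19 11
f 19 9 20
f 19 20 11
f 20 9 21
f 20 21 11
f 21 9 22
f 21 22 11
f 22 9 10
f 22 10 11
f 24 23 27
f 24 27 25
f 25 27 28
f 25 28 26
f 27 23 29
f 27 29 28
f 28 29 30
f 28 30 26
f 29 23 31
f 29 31 30
f 30 31 32
f 30 32 26
f 31 23 33
f 31 33 32
f 32 33 34
f 32 34 26
f 33 23 35
f 33 35 34
f 34 35 36
f 34 36 26
f 35 23 37
f 35 37 36
f 36 37 38
f 36 38 26
f 37 23 39
f 37 39 38
f 38 39 40
f 38 40 26
f 39 23 41
f 39 41 40
f 40 41 42
f 40 42 26
f 41 23 43
f 41 43 42
f 42 43 44
f 42 44 26
f 43 23 45
f 43 45 44
f 44 45 46
f 44 46 26
f 45 23 47
f 45 47 46
f 46 47 48
f 46 48 26
f 47 23 24
f 47 24 48
f 48 24 25
f 48 25 26
f 50 49 53
f 50 53 51
f 51 53 54
f 51 54 52
f 53 49 55
f 53 55 54
f 54 55 56
f 54 56 52
f 55 49 57
f 55 57 56
f 56 57 58
f 56 58 52
f 57 49 59
f 57 59 58
f 58 59 60
f 58 60 52
f 59 49 61
f 59 61 60
f 60 61 62
f 60 62 52
f 61 49 63
f 61 63 62
f 62 63 64
f 62 64 52
f 63 49 65
f 63 65 64
f 64 65 66
f 64 66 52
f 65 49 67
f 65 67 66
f 66 67 68
f 66 68 52
f 67 49 50
f 67 50 68
f 68 50 51
f 68 51 52



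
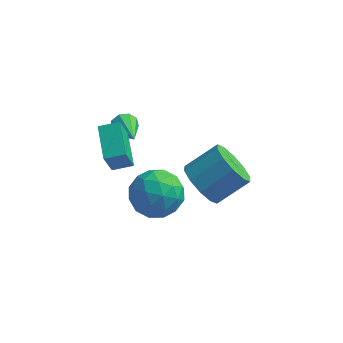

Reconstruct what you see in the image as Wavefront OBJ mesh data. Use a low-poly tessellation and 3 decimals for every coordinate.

v -3.686 1.258 0.653
v -3.852 0.69 1.988
v -4.34 2.739 1.202
v -4.506 2.171 2.537
v -2.834 1.549 0.883
v -3 0.981 2.218
v -3.488 3.03 1.432
v -3.654 2.462 2.767
v 0.328 0.011 2.023
v 0.997 0.052 1.189
v 2.14 0.83 2.143
v 1.472 0.789 2.977
v 0.629 0.601 1.182
v 1.772 1.379 2.137
v 0.146 0.925 1.497
v 1.289 1.703 2.452
v -0.267 0.9 2.012
v 0.876 1.677 2.967
v -0.453 0.535 2.532
v 0.69 1.313 3.487
v -0.34 -0.03 2.857
v 0.803 0.748 3.811
v 0.028 -0.579 2.863
v 1.171 0.199 3.818
v 0.511 -0.903 2.548
v 1.654 -0.125 3.503
v 0.924 -0.877 2.033
v 2.067 -0.1 2.988
v 1.11 -0.513 1.513
v 2.253 0.265 2.468
v -1.864 2.686 -0.351
v -0.947 2.434 -1.163
v -2.973 1.186 -1.137
v -2.056 0.934 -1.949
v -1.894 0.698 -0.731
v -1.209 1.626 -0.245
v -2.711 1.994 -2.055
v -2.026 2.922 -1.569
v -1.47 2.007 -2.216
v -0.966 1.206 -1.399
v -2.954 2.414 -0.901
v -2.45 1.613 -0.084
v -1.308 2.692 -0.688
v -2.612 0.928 -1.612
v -2.517 0.789 -0.896
v -1.978 0.641 -1.374
v -1.463 2.217 -0.148
v -0.923 2.069 -0.626
v -1.48 1.048 -0.372
v -2.997 1.551 -1.674
v -2.457 1.403 -2.152
v -1.942 2.979 -0.926
v -1.403 2.831 -1.404
v -2.44 2.572 -1.928
v -1.077 2.293 -1.785
v -1.728 1.411 -2.247
v -2.113 2.034 -2.309
v -1.711 2.579 -2.023
v -0.78 1.822 -1.304
v -1.432 0.94 -1.766
v -1.337 0.801 -1.05
v -0.934 1.346 -0.764
v -1.088 1.57 -1.923
v -2.488 2.68 -0.534
v -3.14 1.798 -0.996
v -2.986 2.274 -1.536
v -2.583 2.819 -1.25
v -2.192 2.209 -0.053
v -2.843 1.327 -0.515
v -2.209 1.041 -0.277
v -1.807 1.586 0.009
v -2.832 2.05 -0.377
v -4.065 4.531 0.381
v -3.651 4.539 -0.094
v -3.215 3.029 1.099
v -3.504 4.778 0.233
v -3.62 4.902 0.63
v -3.944 4.852 0.909
v -4.325 4.653 0.942
v -4.584 4.396 0.712
v -4.6 4.203 0.327
v -4.366 4.164 -0.033
v -3.991 4.296 -0.199
f 2 4 1
f 5 2 1
f 1 4 3
f 3 5 1
f 2 8 4
f 6 2 5
f 6 8 2
f 4 8 3
f 7 5 3
f 3 8 7
f 7 6 5
f 8 6 7
f 10 9 13
f 10 13 11
f 11 13 14
f 11 14 12
f 13 9 15
f 13 15 14
f 14 15 16
f 14 16 12
f 15 9 17
f 15 17 16
f 16 17 18
f 16 18 12
f 17 9 19
f 17 19 18
f 18 19 20
f 18 20 12
f 19 9 21
f 19 21 20
f 20 21 22
f 20 22 12
f 21 9 23
f 21 23 22
f 22 23 24
f 22 24 12
f 23 9 25
f 23 25 24
f 24 25 26
f 24 26 12
f 25 9 27
f 25 27 26
f 26 27 28
f 26 28 12
f 27 9 29
f 27 29 28
f 28 29 30
f 28 30 12
f 29 9 10
f 29 10 30
f 30 10 11
f 30 11 12
f 31 68 47
f 68 42 71
f 47 71 36
f 68 71 47
f 31 47 43
f 47 36 48
f 43 48 32
f 47 48 43
f 31 43 52
f 43 32 53
f 52 53 38
f 43 53 52
f 31 52 64
f 52 38 67
f 64 67 41
f 52 67 64
f 31 64 68
f 64 41 72
f 68 72 42
f 64 72 68
f 32 48 59
f 48 36 62
f 59 62 40
f 48 62 59
f 36 71 49
f 71 42 70
f 49 70 35
f 71 70 49
f 42 72 69
f 72 41 65
f 69 65 33
f 72 65 69
f 41 67 66
f 67 38 54
f 66 54 37
f 67 54 66
f 38 53 58
f 53 32 55
f 58 55 39
f 53 55 58
f 34 60 46
f 60 40 61
f 46 61 35
f 60 61 46
f 34 46 44
f 46 35 45
f 44 45 33
f 46 45 44
f 34 44 51
f 44 33 50
f 51 50 37
f 44 50 51
f 34 51 56
f 51 37 57
f 56 57 39
f 51 57 56
f 34 56 60
f 56 39 63
f 60 63 40
f 56 63 60
f 35 61 49
f 61 40 62
f 49 62 36
f 61 62 49
f 33 45 69
f 45 35 70
f 69 70 42
f 45 70 69
f 37 50 66
f 50 33 65
f 66 65 41
f 50 65 66
f 39 57 58
f 57 37 54
f 58 54 38
f 57 54 58
f 40 63 59
f 63 39 55
f 59 55 32
f 63 55 59
f 74 73 76
f 74 76 75
f 76 73 77
f 76 77 75
f 77 73 78
f 77 78 75
f 78 73 79
f 78 79 75
f 79 73 80
f 79 80 75
f 80 73 81
f 80 81 75
f 81 73 82
f 81 82 75
f 82 73 83
f 82 83 75
f 83 73 74
f 83 74 75



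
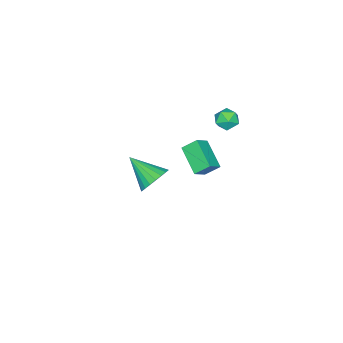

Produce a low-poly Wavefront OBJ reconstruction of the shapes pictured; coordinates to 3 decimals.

v -4.389 1.125 0.22
v -3.931 1.217 0.868
v -3.449 0.443 -0.348
v -2.991 0.535 0.3
v -3.643 0.075 0.335
v -4.224 0.497 0.685
v -3.156 1.163 -0.165
v -3.737 1.585 0.185
v -3.169 1.241 0.63
v -3.47 0.569 0.939
v -3.91 1.091 -0.419
v -4.211 0.419 -0.11
v -3.923 -1.551 -3.769
v -3.034 -1.704 -3.073
v -4.364 -0.806 -3.042
v -3.475 -0.959 -2.346
v -2.965 -0.101 -4.674
v -2.076 -0.254 -3.978
v -3.406 0.644 -3.947
v -2.517 0.491 -3.251
v 3.782 0.902 0.904
v 4.213 0.416 0.171
v 3.638 -0.782 1.936
v 4.533 0.527 0.398
v 4.723 0.703 0.712
v 4.75 0.914 1.06
v 4.61 1.123 1.381
v 4.327 1.293 1.619
v 3.95 1.396 1.734
v 3.544 1.413 1.706
v 3.179 1.342 1.538
v 2.918 1.195 1.262
v 2.807 0.997 0.923
v 2.865 0.783 0.581
v 3.081 0.589 0.295
v 3.419 0.45 0.115
v 3.819 0.388 0.071
f 1 12 6
f 1 6 2
f 1 2 8
f 1 8 11
f 1 11 12
f 2 6 10
f 6 12 5
f 12 11 3
f 11 8 7
f 8 2 9
f 4 10 5
f 4 5 3
f 4 3 7
f 4 7 9
f 4 9 10
f 5 10 6
f 3 5 12
f 7 3 11
f 9 7 8
f 10 9 2
f 14 16 13
f 17 14 13
f 13 16 15
f 15 17 13
f 14 20 16
f 18 14 17
f 18 20 14
f 16 20 15
f 19 17 15
f 15 20 19
f 19 18 17
f 20 18 19
f 22 21 24
f 22 24 23
f 24 21 25
f 24 25 23
f 25 21 26
f 25 26 23
f 26 21 27
f 26 27 23
f 27 21 28
f 27 28 23
f 28 21 29
f 28 29 23
f 29 21 30
f 29 30 23
f 30 21 31
f 30 31 23
f 31 21 32
f 31 32 23
f 32 21 33
f 32 33 23
f 33 21 34
f 33 34 23
f 34 21 35
f 34 35 23
f 35 21 36
f 35 36 23
f 36 21 37
f 36 37 23
f 37 21 22
f 37 22 23



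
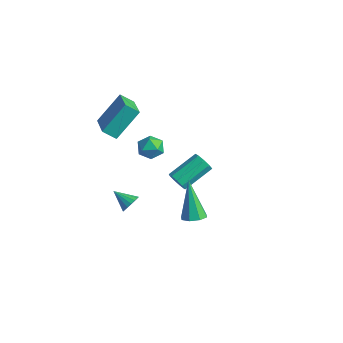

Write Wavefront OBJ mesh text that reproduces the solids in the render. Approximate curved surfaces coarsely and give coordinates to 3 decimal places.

v -2.908 -1.578 0.754
v -2.781 -0.338 2.108
v -2.468 -1.097 0.273
v -2.341 0.142 1.627
v -1.419 -2.362 1.333
v -1.292 -1.123 2.687
v -0.979 -1.882 0.852
v -0.852 -0.642 2.206
v -0.674 -1.358 -4.033
v -0.499 -1.097 -3.581
v -1.566 -1.702 -3.487
v -0.645 -0.916 -3.706
v -0.798 -0.837 -3.905
v -0.922 -0.877 -4.134
v -0.99 -1.028 -4.339
v -0.985 -1.253 -4.474
v -0.909 -1.503 -4.508
v -0.78 -1.72 -4.433
v -0.626 -1.853 -4.266
v -0.483 -1.874 -4.046
v -0.385 -1.776 -3.823
v -0.352 -1.582 -3.647
v -0.393 -1.337 -3.56
v 0.202 0.702 -2.872
v 0.512 0.461 -2.445
v 0.608 1.978 -1.661
v 0.298 2.218 -2.088
v 0.754 0.593 -2.73
v 0.85 2.11 -1.946
v 0.737 0.776 -3.082
v 0.834 2.293 -2.298
v 0.471 0.924 -3.335
v 0.567 2.441 -2.551
v 0.078 0.968 -3.372
v 0.174 2.485 -2.588
v -0.257 0.887 -3.175
v -0.16 2.404 -2.391
v -0.377 0.72 -2.836
v -0.28 2.236 -2.052
v -0.226 0.544 -2.514
v -0.13 2.06 -1.73
v 0.125 0.442 -2.359
v 0.221 1.958 -1.575
v 4.245 -1.51 -1.355
v 4.724 -1.161 -1.208
v 3.435 -1.19 0.535
v 4.375 -0.916 -1.399
v 3.951 -1.018 -1.564
v 3.698 -1.408 -1.606
v 3.766 -1.858 -1.501
v 4.114 -2.104 -1.31
v 4.539 -2.002 -1.145
v 4.791 -1.611 -1.103
v -1.733 1.13 -1.613
v -1.335 1.033 -1.014
v -1.785 -0.033 -1.766
v -1.387 -0.13 -1.167
v -2.066 0.121 -1.115
v -2.034 0.839 -1.02
v -1.086 0.161 -1.76
v -1.054 0.879 -1.665
v -0.935 0.434 -1.105
v -1.541 0.41 -0.706
v -1.579 0.59 -2.074
v -2.185 0.566 -1.675
f 2 4 1
f 5 2 1
f 1 4 3
f 3 5 1
f 2 8 4
f 6 2 5
f 6 8 2
f 4 8 3
f 7 5 3
f 3 8 7
f 7 6 5
f 8 6 7
f 10 9 12
f 10 12 11
f 12 9 13
f 12 13 11
f 13 9 14
f 13 14 11
f 14 9 15
f 14 15 11
f 15 9 16
f 15 16 11
f 16 9 17
f 16 17 11
f 17 9 18
f 17 18 11
f 18 9 19
f 18 19 11
f 19 9 20
f 19 20 11
f 20 9 21
f 20 21 11
f 21 9 22
f 21 22 11
f 22 9 23
f 22 23 11
f 23 9 10
f 23 10 11
f 25 24 28
f 25 28 26
f 26 28 29
f 26 29 27
f 28 24 30
f 28 30 29
f 29 30 31
f 29 31 27
f 30 24 32
f 30 32 31
f 31 32 33
f 31 33 27
f 32 24 34
f 32 34 33
f 33 34 35
f 33 35 27
f 34 24 36
f 34 36 35
f 35 36 37
f 35 37 27
f 36 24 38
f 36 38 37
f 37 38 39
f 37 39 27
f 38 24 40
f 38 40 39
f 39 40 41
f 39 41 27
f 40 24 42
f 40 42 41
f 41 42 43
f 41 43 27
f 42 24 25
f 42 25 43
f 43 25 26
f 43 26 27
f 45 44 47
f 45 47 46
f 47 44 48
f 47 48 46
f 48 44 49
f 48 49 46
f 49 44 50
f 49 50 46
f 50 44 51
f 50 51 46
f 51 44 52
f 51 52 46
f 52 44 53
f 52 53 46
f 53 44 45
f 53 45 46
f 54 65 59
f 54 59 55
f 54 55 61
f 54 61 64
f 54 64 65
f 55 59 63
f 59 65 58
f 65 64 56
f 64 61 60
f 61 55 62
f 57 63 58
f 57 58 56
f 57 56 60
f 57 60 62
f 57 62 63
f 58 63 59
f 56 58 65
f 60 56 64
f 62 60 61
f 63 62 55



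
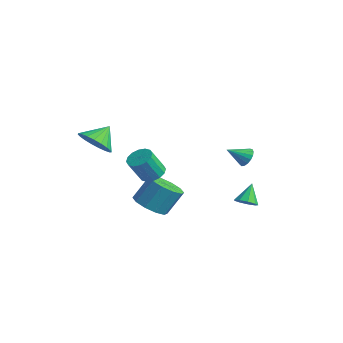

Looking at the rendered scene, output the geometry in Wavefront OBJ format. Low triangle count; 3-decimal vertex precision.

v -3.853 -3.993 3.432
v -3.207 -4.44 4.051
v -3.967 -3.027 4.248
v -2.955 -4.21 3.814
v -2.857 -3.942 3.511
v -2.932 -3.683 3.195
v -3.166 -3.478 2.919
v -3.518 -3.362 2.732
v -3.929 -3.354 2.666
v -4.326 -3.458 2.732
v -4.642 -3.653 2.919
v -4.821 -3.908 3.195
v -4.832 -4.177 3.512
v -4.675 -4.414 3.815
v -4.375 -4.579 4.051
v -3.985 -4.642 4.181
v -3.572 -4.593 4.181
v -1.067 3.15 1.399
v -0.729 2.77 1.079
v -1.493 2.23 2.041
v -0.56 2.845 1.299
v -0.506 2.989 1.541
v -0.582 3.171 1.751
v -0.768 3.347 1.88
v -1.023 3.479 1.899
v -1.287 3.534 1.803
v -1.502 3.502 1.614
v -1.617 3.389 1.377
v -1.605 3.221 1.144
v -1.471 3.037 0.97
v -1.244 2.879 0.893
v -0.976 2.782 0.933
v 0.43 1.964 -0.759
v 0.885 1.726 -0.411
v 0.05 2.636 0.199
v 1.02 2.078 -0.604
v 0.879 2.377 -0.87
v 0.529 2.483 -1.084
v 0.132 2.346 -1.145
v -0.125 2.031 -1.026
v -0.122 1.684 -0.782
v 0.139 1.468 -0.527
v 0.537 1.485 -0.38
v -0.859 -2.68 2.248
v -0.467 -2.2 2.551
v -0.549 -2.919 3.796
v -0.941 -3.4 3.492
v -0.803 -2.087 2.594
v -0.885 -2.806 3.839
v -1.153 -2.132 2.545
v -1.236 -2.851 3.79
v -1.425 -2.324 2.416
v -1.508 -3.043 3.661
v -1.545 -2.612 2.242
v -1.628 -3.331 3.487
v -1.482 -2.918 2.069
v -1.564 -3.637 3.314
v -1.251 -3.161 1.944
v -1.333 -3.88 3.189
v -0.915 -3.274 1.901
v -0.997 -3.993 3.146
v -0.564 -3.229 1.95
v -0.647 -3.948 3.195
v -0.292 -3.037 2.079
v -0.375 -3.756 3.324
v -0.172 -2.749 2.253
v -0.255 -3.468 3.498
v -0.236 -2.443 2.426
v -0.318 -3.162 3.671
v -1.881 -2.137 -0.653
v -1.311 -1.507 -1.161
v -1.088 -0.672 0.126
v -1.659 -1.303 0.633
v -1.888 -1.306 -1.191
v -1.665 -0.472 0.096
v -2.462 -1.423 -1.017
v -2.24 -0.588 0.27
v -2.815 -1.812 -0.703
v -2.593 -0.978 0.584
v -2.811 -2.326 -0.371
v -2.589 -1.491 0.916
v -2.452 -2.768 -0.146
v -2.229 -1.933 1.141
v -1.875 -2.968 -0.116
v -1.652 -2.134 1.171
v -1.3 -2.852 -0.29
v -1.078 -2.017 0.997
v -0.947 -2.462 -0.604
v -0.725 -1.628 0.683
v -0.951 -1.949 -0.936
v -0.729 -1.114 0.351
f 2 1 4
f 2 4 3
f 4 1 5
f 4 5 3
f 5 1 6
f 5 6 3
f 6 1 7
f 6 7 3
f 7 1 8
f 7 8 3
f 8 1 9
f 8 9 3
f 9 1 10
f 9 10 3
f 10 1 11
f 10 11 3
f 11 1 12
f 11 12 3
f 12 1 13
f 12 13 3
f 13 1 14
f 13 14 3
f 14 1 15
f 14 15 3
f 15 1 16
f 15 16 3
f 16 1 17
f 16 17 3
f 17 1 2
f 17 2 3
f 19 18 21
f 19 21 20
f 21 18 22
f 21 22 20
f 22 18 23
f 22 23 20
f 23 18 24
f 23 24 20
f 24 18 25
f 24 25 20
f 25 18 26
f 25 26 20
f 26 18 27
f 26 27 20
f 27 18 28
f 27 28 20
f 28 18 29
f 28 29 20
f 29 18 30
f 29 30 20
f 30 18 31
f 30 31 20
f 31 18 32
f 31 32 20
f 32 18 19
f 32 19 20
f 34 33 36
f 34 36 35
f 36 33 37
f 36 37 35
f 37 33 38
f 37 38 35
f 38 33 39
f 38 39 35
f 39 33 40
f 39 40 35
f 40 33 41
f 40 41 35
f 41 33 42
f 41 42 35
f 42 33 43
f 42 43 35
f 43 33 34
f 43 34 35
f 45 44 48
f 45 48 46
f 46 48 49
f 46 49 47
f 48 44 50
f 48 50 49
f 49 50 51
f 49 51 47
f 50 44 52
f 50 52 51
f 51 52 53
f 51 53 47
f 52 44 54
f 52 54 53
f 53 54 55
f 53 55 47
f 54 44 56
f 54 56 55
f 55 56 57
f 55 57 47
f 56 44 58
f 56 58 57
f 57 58 59
f 57 59 47
f 58 44 60
f 58 60 59
f 59 60 61
f 59 61 47
f 60 44 62
f 60 62 61
f 61 62 63
f 61 63 47
f 62 44 64
f 62 64 63
f 63 64 65
f 63 65 47
f 64 44 66
f 64 66 65
f 65 66 67
f 65 67 47
f 66 44 68
f 66 68 67
f 67 68 69
f 67 69 47
f 68 44 45
f 68 45 69
f 69 45 46
f 69 46 47
f 71 70 74
f 71 74 72
f 72 74 75
f 72 75 73
f 74 70 76
f 74 76 75
f 75 76 77
f 75 77 73
f 76 70 78
f 76 78 77
f 77 78 79
f 77 79 73
f 78 70 80
f 78 80 79
f 79 80 81
f 79 81 73
f 80 70 82
f 80 82 81
f 81 82 83
f 81 83 73
f 82 70 84
f 82 84 83
f 83 84 85
f 83 85 73
f 84 70 86
f 84 86 85
f 85 86 87
f 85 87 73
f 86 70 88
f 86 88 87
f 87 88 89
f 87 89 73
f 88 70 90
f 88 90 89
f 89 90 91
f 89 91 73
f 90 70 71
f 90 71 91
f 91 71 72
f 91 72 73



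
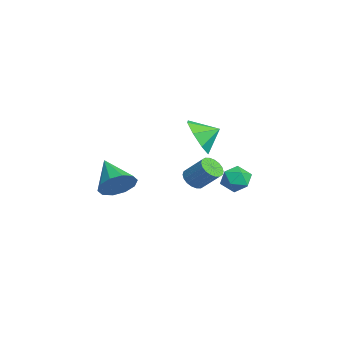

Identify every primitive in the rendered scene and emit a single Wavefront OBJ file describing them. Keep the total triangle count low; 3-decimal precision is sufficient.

v 2.865 -1.907 -0.567
v 3.363 -2.291 0.064
v 1.435 -2.293 0.327
v 3.301 -1.76 0.195
v 3.073 -1.286 0.035
v 2.766 -1.048 -0.354
v 2.496 -1.139 -0.825
v 2.368 -1.523 -1.197
v 2.429 -2.054 -1.329
v 2.657 -2.528 -1.169
v 2.964 -2.765 -0.779
v 3.234 -2.675 -0.309
v 1.346 1.576 -1.092
v 1.85 1.608 -1.433
v 2.418 2.315 -0.53
v 1.914 2.284 -0.188
v 1.709 1.825 -1.514
v 2.276 2.532 -0.611
v 1.495 1.993 -1.512
v 2.063 2.7 -0.608
v 1.252 2.078 -1.426
v 1.82 2.785 -0.522
v 1.028 2.064 -1.273
v 1.596 2.771 -0.37
v 0.866 1.953 -1.085
v 1.434 2.661 -0.182
v 0.8 1.768 -0.898
v 1.368 2.475 0.005
v 0.842 1.545 -0.75
v 1.41 2.252 0.153
v 0.984 1.328 -0.669
v 1.551 2.035 0.234
v 1.197 1.16 -0.672
v 1.765 1.867 0.232
v 1.44 1.075 -0.758
v 2.008 1.782 0.146
v 1.664 1.089 -0.91
v 2.232 1.796 -0.007
v 1.826 1.199 -1.098
v 2.394 1.907 -0.195
v 1.892 1.385 -1.285
v 2.46 2.092 -0.382
v -0.299 4.262 -2.464
v 0.385 4.13 -2.095
v -0.845 3.33 -1.785
v -0.161 3.198 -1.416
v -0.56 3.865 -1.28
v -0.223 4.441 -1.7
v -0.237 3.019 -2.18
v 0.1 3.595 -2.6
v 0.423 3.362 -1.919
v 0.224 3.885 -1.363
v -0.684 3.575 -2.517
v -0.883 4.098 -1.961
v -0.01 1.988 0.831
v 0.824 1.624 1.413
v 0.07 2.932 1.309
v 1.062 1.965 0.699
v 0.672 2.32 0.062
v -0.117 2.481 -0.124
v -0.843 2.353 0.25
v -1.081 2.011 0.964
v -0.691 1.656 1.6
v 0.098 1.496 1.787
f 2 1 4
f 2 4 3
f 4 1 5
f 4 5 3
f 5 1 6
f 5 6 3
f 6 1 7
f 6 7 3
f 7 1 8
f 7 8 3
f 8 1 9
f 8 9 3
f 9 1 10
f 9 10 3
f 10 1 11
f 10 11 3
f 11 1 12
f 11 12 3
f 12 1 2
f 12 2 3
f 14 13 17
f 14 17 15
f 15 17 18
f 15 18 16
f 17 13 19
f 17 19 18
f 18 19 20
f 18 20 16
f 19 13 21
f 19 21 20
f 20 21 22
f 20 22 16
f 21 13 23
f 21 23 22
f 22 23 24
f 22 24 16
f 23 13 25
f 23 25 24
f 24 25 26
f 24 26 16
f 25 13 27
f 25 27 26
f 26 27 28
f 26 28 16
f 27 13 29
f 27 29 28
f 28 29 30
f 28 30 16
f 29 13 31
f 29 31 30
f 30 31 32
f 30 32 16
f 31 13 33
f 31 33 32
f 32 33 34
f 32 34 16
f 33 13 35
f 33 35 34
f 34 35 36
f 34 36 16
f 35 13 37
f 35 37 36
f 36 37 38
f 36 38 16
f 37 13 39
f 37 39 38
f 38 39 40
f 38 40 16
f 39 13 41
f 39 41 40
f 40 41 42
f 40 42 16
f 41 13 14
f 41 14 42
f 42 14 15
f 42 15 16
f 43 54 48
f 43 48 44
f 43 44 50
f 43 50 53
f 43 53 54
f 44 48 52
f 48 54 47
f 54 53 45
f 53 50 49
f 50 44 51
f 46 52 47
f 46 47 45
f 46 45 49
f 46 49 51
f 46 51 52
f 47 52 48
f 45 47 54
f 49 45 53
f 51 49 50
f 52 51 44
f 56 55 58
f 56 58 57
f 58 55 59
f 58 59 57
f 59 55 60
f 59 60 57
f 60 55 61
f 60 61 57
f 61 55 62
f 61 62 57
f 62 55 63
f 62 63 57
f 63 55 64
f 63 64 57
f 64 55 56
f 64 56 57



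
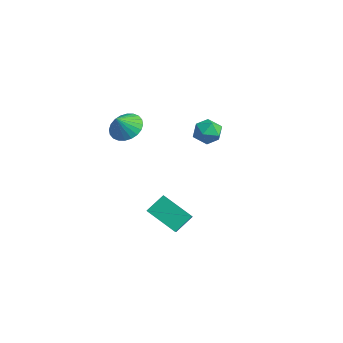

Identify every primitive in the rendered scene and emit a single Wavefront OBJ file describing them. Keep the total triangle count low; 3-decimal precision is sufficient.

v -2.432 -0.423 3.237
v -1.642 -0.692 2.993
v -2.368 -1.037 4.123
v -1.564 -0.418 3.177
v -1.619 -0.145 3.371
v -1.797 0.086 3.544
v -2.072 0.24 3.671
v -2.402 0.293 3.731
v -2.736 0.237 3.717
v -3.024 0.08 3.629
v -3.222 -0.153 3.482
v -3.3 -0.427 3.297
v -3.246 -0.7 3.104
v -3.068 -0.932 2.93
v -2.793 -1.085 2.804
v -2.463 -1.138 2.743
v -2.128 -1.082 2.758
v -1.84 -0.925 2.845
v -1.866 4.255 1.385
v -1.245 4.349 1.878
v -1.735 2.971 1.462
v -1.114 3.065 1.955
v -1.851 3.253 2.201
v -1.932 4.046 2.153
v -1.048 3.274 1.187
v -1.129 4.067 1.139
v -0.739 3.742 1.756
v -1.235 3.729 2.383
v -1.745 3.591 0.957
v -2.241 3.578 1.584
v -0.482 0.992 -3.752
v -1.909 0.412 -2.84
v -0.424 1.935 -3.061
v -1.851 1.354 -2.15
v 0.691 0.026 -2.53
v -0.736 -0.555 -1.619
v 0.749 0.968 -1.84
v -0.678 0.388 -0.928
f 2 1 4
f 2 4 3
f 4 1 5
f 4 5 3
f 5 1 6
f 5 6 3
f 6 1 7
f 6 7 3
f 7 1 8
f 7 8 3
f 8 1 9
f 8 9 3
f 9 1 10
f 9 10 3
f 10 1 11
f 10 11 3
f 11 1 12
f 11 12 3
f 12 1 13
f 12 13 3
f 13 1 14
f 13 14 3
f 14 1 15
f 14 15 3
f 15 1 16
f 15 16 3
f 16 1 17
f 16 17 3
f 17 1 18
f 17 18 3
f 18 1 2
f 18 2 3
f 19 30 24
f 19 24 20
f 19 20 26
f 19 26 29
f 19 29 30
f 20 24 28
f 24 30 23
f 30 29 21
f 29 26 25
f 26 20 27
f 22 28 23
f 22 23 21
f 22 21 25
f 22 25 27
f 22 27 28
f 23 28 24
f 21 23 30
f 25 21 29
f 27 25 26
f 28 27 20
f 32 34 31
f 35 32 31
f 31 34 33
f 33 35 31
f 32 38 34
f 36 32 35
f 36 38 32
f 34 38 33
f 37 35 33
f 33 38 37
f 37 36 35
f 38 36 37



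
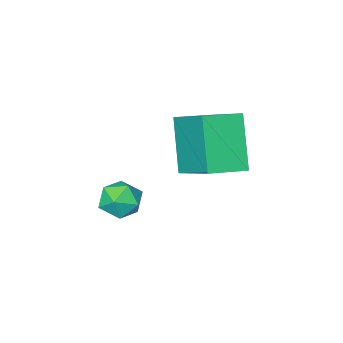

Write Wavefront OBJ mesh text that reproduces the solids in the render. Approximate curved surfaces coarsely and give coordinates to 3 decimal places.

v 1.49 -1.225 0.257
v 2.198 -1.054 0.365
v 1.542 -2.006 1.155
v 2.25 -1.835 1.263
v 1.725 -1.343 1.419
v 1.693 -0.861 0.864
v 2.047 -2.199 0.656
v 2.015 -1.717 0.101
v 2.542 -1.656 0.612
v 2.343 -1.127 1.083
v 1.397 -1.933 0.437
v 1.198 -1.404 0.908
v -0.517 -0.041 1.974
v -0.992 -1.007 3.612
v -0.367 1.589 2.977
v -0.842 0.623 4.616
v 0.702 -0.283 2.184
v 0.227 -1.249 3.823
v 0.852 1.347 3.188
v 0.377 0.381 4.826
f 1 12 6
f 1 6 2
f 1 2 8
f 1 8 11
f 1 11 12
f 2 6 10
f 6 12 5
f 12 11 3
f 11 8 7
f 8 2 9
f 4 10 5
f 4 5 3
f 4 3 7
f 4 7 9
f 4 9 10
f 5 10 6
f 3 5 12
f 7 3 11
f 9 7 8
f 10 9 2
f 14 16 13
f 17 14 13
f 13 16 15
f 15 17 13
f 14 20 16
f 18 14 17
f 18 20 14
f 16 20 15
f 19 17 15
f 15 20 19
f 19 18 17
f 20 18 19



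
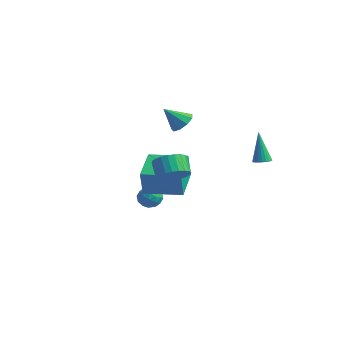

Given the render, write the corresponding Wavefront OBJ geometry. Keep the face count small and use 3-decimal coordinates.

v -1.151 -0.47 -1.438
v -1.041 -0.778 0.077
v 0.606 0.657 -1.335
v 0.716 0.349 0.18
v 0.004 -2.229 -1.88
v 0.114 -2.537 -0.365
v 1.761 -1.102 -1.777
v 1.871 -1.41 -0.262
v 3.993 2.362 0.192
v 4.301 1.986 0.346
v 3.447 2.658 2.008
v 4.429 2.154 0.357
v 4.482 2.359 0.339
v 4.45 2.564 0.296
v 4.339 2.734 0.235
v 4.168 2.84 0.166
v 3.968 2.863 0.102
v 3.771 2.799 0.053
v 3.613 2.66 0.029
v 3.521 2.469 0.032
v 3.511 2.26 0.063
v 3.584 2.068 0.116
v 3.727 1.927 0.183
v 3.917 1.861 0.251
v 4.12 1.882 0.308
v -1.789 0.604 -3.534
v -1.465 0.282 -2.957
v -1.815 -0.442 -4.103
v -1.491 -0.764 -3.526
v -2.182 -0.518 -3.469
v -2.166 0.128 -3.118
v -1.114 -0.288 -3.942
v -1.098 0.358 -3.591
v -1.047 -0.269 -3.209
v -1.708 -0.411 -2.917
v -1.572 0.251 -4.143
v -2.233 0.109 -3.851
v -1.625 0.535 -3.196
v -1.655 -0.695 -3.864
v -2.062 -0.551 -3.831
v -1.871 -0.74 -3.492
v -2.037 0.444 -3.29
v -1.846 0.255 -2.951
v -2.268 -0.215 -3.252
v -1.434 -0.415 -4.109
v -1.243 -0.604 -3.77
v -1.409 0.58 -3.568
v -1.218 0.391 -3.229
v -1.012 0.055 -3.808
v -1.188 0.022 -3.005
v -1.204 -0.593 -3.339
v -0.982 -0.314 -3.584
v -0.973 0.066 -3.377
v -1.577 -0.062 -2.833
v -1.592 -0.677 -3.167
v -1.999 -0.532 -3.134
v -1.989 -0.152 -2.928
v -1.331 -0.386 -2.981
v -1.688 0.517 -3.893
v -1.703 -0.098 -4.227
v -1.291 -0.008 -4.132
v -1.281 0.372 -3.926
v -2.076 0.433 -3.721
v -2.092 -0.182 -4.055
v -2.307 -0.226 -3.683
v -2.298 0.154 -3.476
v -1.949 0.226 -4.079
v 4.017 -4.124 1.44
v 4.678 -4.032 1.982
v 4.004 -3.663 2.742
v 3.343 -3.756 2.2
v 4.674 -3.731 1.833
v 4 -3.363 2.592
v 4.569 -3.491 1.623
v 3.895 -3.123 2.383
v 4.381 -3.347 1.386
v 3.707 -2.978 2.145
v 4.137 -3.321 1.157
v 3.463 -2.953 1.916
v 3.875 -3.417 0.971
v 3.201 -3.049 1.731
v 3.634 -3.622 0.857
v 2.96 -3.253 1.616
v 3.452 -3.902 0.831
v 2.778 -3.534 1.59
v 3.356 -4.217 0.898
v 2.682 -3.848 1.658
v 3.36 -4.517 1.048
v 2.686 -4.149 1.807
v 3.465 -4.757 1.257
v 2.791 -4.389 2.017
v 3.653 -4.902 1.495
v 2.979 -4.533 2.254
v 3.897 -4.927 1.724
v 3.223 -4.559 2.483
v 4.159 -4.831 1.909
v 3.485 -4.463 2.669
v 4.4 -4.627 2.024
v 3.726 -4.258 2.783
v 4.582 -4.346 2.05
v 3.908 -3.978 2.809
v 1.567 -0.987 3.267
v 2.206 -1.29 3.447
v 0.953 -1.693 4.253
v 2.138 -0.869 3.707
v 1.802 -0.503 3.76
v 1.357 -0.363 3.583
v 1.01 -0.515 3.258
v 0.923 -0.888 2.937
v 1.138 -1.307 2.77
v 1.554 -1.576 2.836
v 1.976 -1.569 3.104
f 2 4 1
f 5 2 1
f 1 4 3
f 3 5 1
f 2 8 4
f 6 2 5
f 6 8 2
f 4 8 3
f 7 5 3
f 3 8 7
f 7 6 5
f 8 6 7
f 10 9 12
f 10 12 11
f 12 9 13
f 12 13 11
f 13 9 14
f 13 14 11
f 14 9 15
f 14 15 11
f 15 9 16
f 15 16 11
f 16 9 17
f 16 17 11
f 17 9 18
f 17 18 11
f 18 9 19
f 18 19 11
f 19 9 20
f 19 20 11
f 20 9 21
f 20 21 11
f 21 9 22
f 21 22 11
f 22 9 23
f 22 23 11
f 23 9 24
f 23 24 11
f 24 9 25
f 24 25 11
f 25 9 10
f 25 10 11
f 26 63 42
f 63 37 66
f 42 66 31
f 63 66 42
f 26 42 38
f 42 31 43
f 38 43 27
f 42 43 38
f 26 38 47
f 38 27 48
f 47 48 33
f 38 48 47
f 26 47 59
f 47 33 62
f 59 62 36
f 47 62 59
f 26 59 63
f 59 36 67
f 63 67 37
f 59 67 63
f 27 43 54
f 43 31 57
f 54 57 35
f 43 57 54
f 31 66 44
f 66 37 65
f 44 65 30
f 66 65 44
f 37 67 64
f 67 36 60
f 64 60 28
f 67 60 64
f 36 62 61
f 62 33 49
f 61 49 32
f 62 49 61
f 33 48 53
f 48 27 50
f 53 50 34
f 48 50 53
f 29 55 41
f 55 35 56
f 41 56 30
f 55 56 41
f 29 41 39
f 41 30 40
f 39 40 28
f 41 40 39
f 29 39 46
f 39 28 45
f 46 45 32
f 39 45 46
f 29 46 51
f 46 32 52
f 51 52 34
f 46 52 51
f 29 51 55
f 51 34 58
f 55 58 35
f 51 58 55
f 30 56 44
f 56 35 57
f 44 57 31
f 56 57 44
f 28 40 64
f 40 30 65
f 64 65 37
f 40 65 64
f 32 45 61
f 45 28 60
f 61 60 36
f 45 60 61
f 34 52 53
f 52 32 49
f 53 49 33
f 52 49 53
f 35 58 54
f 58 34 50
f 54 50 27
f 58 50 54
f 69 68 72
f 69 72 70
f 70 72 73
f 70 73 71
f 72 68 74
f 72 74 73
f 73 74 75
f 73 75 71
f 74 68 76
f 74 76 75
f 75 76 77
f 75 77 71
f 76 68 78
f 76 78 77
f 77 78 79
f 77 79 71
f 78 68 80
f 78 80 79
f 79 80 81
f 79 81 71
f 80 68 82
f 80 82 81
f 81 82 83
f 81 83 71
f 82 68 84
f 82 84 83
f 83 84 85
f 83 85 71
f 84 68 86
f 84 86 85
f 85 86 87
f 85 87 71
f 86 68 88
f 86 88 87
f 87 88 89
f 87 89 71
f 88 68 90
f 88 90 89
f 89 90 91
f 89 91 71
f 90 68 92
f 90 92 91
f 91 92 93
f 91 93 71
f 92 68 94
f 92 94 93
f 93 94 95
f 93 95 71
f 94 68 96
f 94 96 95
f 95 96 97
f 95 97 71
f 96 68 98
f 96 98 97
f 97 98 99
f 97 99 71
f 98 68 100
f 98 100 99
f 99 100 101
f 99 101 71
f 100 68 69
f 100 69 101
f 101 69 70
f 101 70 71
f 103 102 105
f 103 105 104
f 105 102 106
f 105 106 104
f 106 102 107
f 106 107 104
f 107 102 108
f 107 108 104
f 108 102 109
f 108 109 104
f 109 102 110
f 109 110 104
f 110 102 111
f 110 111 104
f 111 102 112
f 111 112 104
f 112 102 103
f 112 103 104

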